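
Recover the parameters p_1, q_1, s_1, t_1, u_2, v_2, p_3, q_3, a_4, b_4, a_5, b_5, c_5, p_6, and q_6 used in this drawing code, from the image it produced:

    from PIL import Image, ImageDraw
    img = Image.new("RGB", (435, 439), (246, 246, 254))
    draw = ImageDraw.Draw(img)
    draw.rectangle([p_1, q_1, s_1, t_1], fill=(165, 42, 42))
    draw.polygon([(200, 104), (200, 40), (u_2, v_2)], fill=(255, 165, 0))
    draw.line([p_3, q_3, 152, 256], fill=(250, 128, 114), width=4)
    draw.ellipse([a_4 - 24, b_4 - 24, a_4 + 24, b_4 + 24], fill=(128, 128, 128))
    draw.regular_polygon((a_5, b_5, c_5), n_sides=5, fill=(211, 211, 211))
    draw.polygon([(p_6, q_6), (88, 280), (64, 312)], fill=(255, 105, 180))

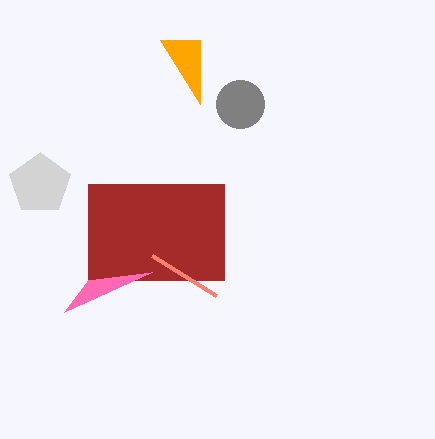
p_1 = 88, q_1 = 184, s_1 = 224, t_1 = 280, u_2 = 160, v_2 = 40, p_3 = 216, q_3 = 296, a_4 = 240, b_4 = 104, a_5 = 40, b_5 = 184, c_5 = 32, p_6 = 152, q_6 = 272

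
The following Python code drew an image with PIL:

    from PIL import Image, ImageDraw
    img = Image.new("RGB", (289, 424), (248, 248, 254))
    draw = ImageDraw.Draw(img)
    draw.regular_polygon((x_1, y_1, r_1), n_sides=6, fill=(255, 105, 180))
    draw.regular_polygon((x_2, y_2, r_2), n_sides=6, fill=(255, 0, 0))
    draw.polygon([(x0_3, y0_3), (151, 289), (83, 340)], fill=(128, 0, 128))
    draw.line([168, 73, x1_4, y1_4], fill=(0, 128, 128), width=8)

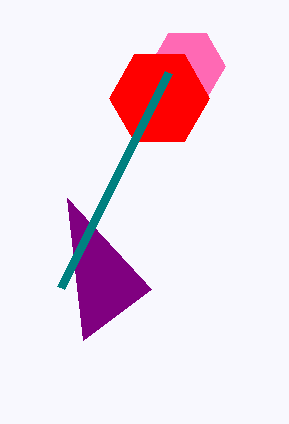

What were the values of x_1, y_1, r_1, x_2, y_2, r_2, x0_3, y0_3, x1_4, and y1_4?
x_1 = 187, y_1 = 66, r_1 = 38, x_2 = 159, y_2 = 98, r_2 = 50, x0_3 = 67, y0_3 = 198, x1_4 = 60, y1_4 = 288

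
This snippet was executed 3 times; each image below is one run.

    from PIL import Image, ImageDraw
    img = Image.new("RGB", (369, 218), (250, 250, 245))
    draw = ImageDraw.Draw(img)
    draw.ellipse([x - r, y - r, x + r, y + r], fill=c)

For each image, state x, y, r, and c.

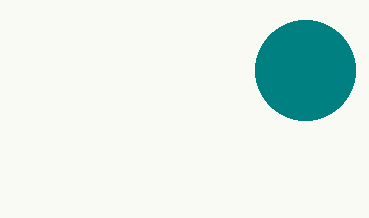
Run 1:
x = 305; y = 70; r = 50; c = 'teal'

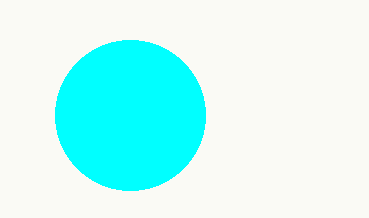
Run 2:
x = 130
y = 115
r = 75
c = 'cyan'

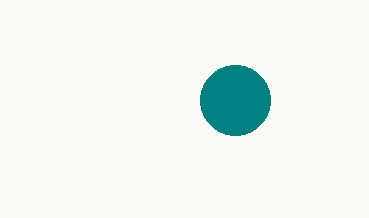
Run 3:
x = 235
y = 100
r = 35
c = 'teal'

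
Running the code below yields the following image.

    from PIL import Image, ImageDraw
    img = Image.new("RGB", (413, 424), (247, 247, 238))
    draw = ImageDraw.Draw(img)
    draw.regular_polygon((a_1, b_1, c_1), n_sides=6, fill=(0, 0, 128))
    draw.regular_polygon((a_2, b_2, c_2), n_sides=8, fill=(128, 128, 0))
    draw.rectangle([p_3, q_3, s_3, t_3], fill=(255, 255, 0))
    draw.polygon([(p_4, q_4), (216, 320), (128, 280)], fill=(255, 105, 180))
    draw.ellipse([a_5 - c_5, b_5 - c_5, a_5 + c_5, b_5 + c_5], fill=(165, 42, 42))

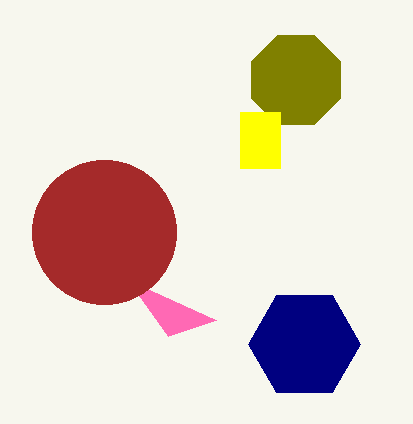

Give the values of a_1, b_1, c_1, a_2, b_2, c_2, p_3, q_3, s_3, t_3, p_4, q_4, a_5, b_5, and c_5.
a_1 = 304; b_1 = 344; c_1 = 56; a_2 = 296; b_2 = 80; c_2 = 48; p_3 = 240; q_3 = 112; s_3 = 280; t_3 = 168; p_4 = 168; q_4 = 336; a_5 = 104; b_5 = 232; c_5 = 72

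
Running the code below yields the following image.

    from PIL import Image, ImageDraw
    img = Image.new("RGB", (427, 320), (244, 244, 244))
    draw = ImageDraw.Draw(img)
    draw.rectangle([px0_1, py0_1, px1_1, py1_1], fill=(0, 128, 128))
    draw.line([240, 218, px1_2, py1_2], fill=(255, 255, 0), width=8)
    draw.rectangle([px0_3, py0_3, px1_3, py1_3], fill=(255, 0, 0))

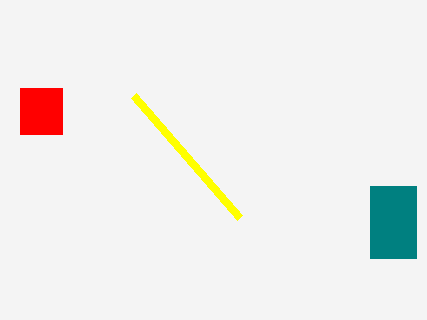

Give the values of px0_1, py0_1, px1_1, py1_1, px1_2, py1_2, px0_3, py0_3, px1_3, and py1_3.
px0_1 = 370, py0_1 = 186, px1_1 = 416, py1_1 = 258, px1_2 = 134, py1_2 = 96, px0_3 = 20, py0_3 = 88, px1_3 = 62, py1_3 = 134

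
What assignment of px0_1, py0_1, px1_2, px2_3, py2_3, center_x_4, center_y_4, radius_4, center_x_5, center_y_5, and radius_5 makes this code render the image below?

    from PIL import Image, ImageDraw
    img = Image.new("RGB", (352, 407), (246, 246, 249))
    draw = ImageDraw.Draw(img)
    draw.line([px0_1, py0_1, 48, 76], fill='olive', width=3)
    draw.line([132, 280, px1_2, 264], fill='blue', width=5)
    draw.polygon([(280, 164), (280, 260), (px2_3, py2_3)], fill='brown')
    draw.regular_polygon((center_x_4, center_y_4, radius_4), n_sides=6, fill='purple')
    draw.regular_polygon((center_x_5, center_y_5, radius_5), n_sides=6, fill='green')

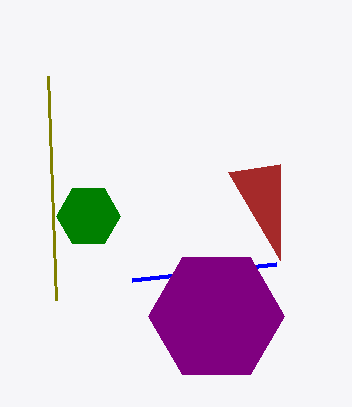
px0_1 = 56, py0_1 = 300, px1_2 = 276, px2_3 = 228, py2_3 = 172, center_x_4 = 216, center_y_4 = 316, radius_4 = 68, center_x_5 = 88, center_y_5 = 216, radius_5 = 32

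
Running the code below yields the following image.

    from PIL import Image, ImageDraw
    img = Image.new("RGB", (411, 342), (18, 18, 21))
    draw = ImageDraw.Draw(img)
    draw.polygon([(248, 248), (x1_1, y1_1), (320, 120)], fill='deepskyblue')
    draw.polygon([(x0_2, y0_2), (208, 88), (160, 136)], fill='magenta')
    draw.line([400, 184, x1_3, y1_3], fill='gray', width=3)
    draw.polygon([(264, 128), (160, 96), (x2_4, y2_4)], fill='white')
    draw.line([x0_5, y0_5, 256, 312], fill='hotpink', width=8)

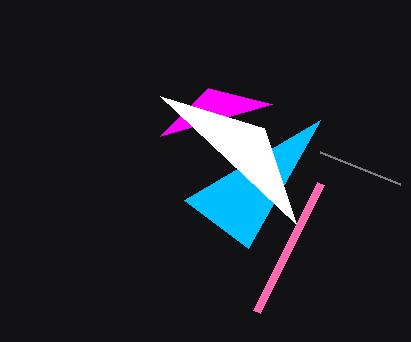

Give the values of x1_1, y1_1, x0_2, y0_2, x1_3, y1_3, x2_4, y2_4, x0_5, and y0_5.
x1_1 = 184; y1_1 = 200; x0_2 = 272; y0_2 = 104; x1_3 = 320; y1_3 = 152; x2_4 = 296; y2_4 = 224; x0_5 = 320; y0_5 = 184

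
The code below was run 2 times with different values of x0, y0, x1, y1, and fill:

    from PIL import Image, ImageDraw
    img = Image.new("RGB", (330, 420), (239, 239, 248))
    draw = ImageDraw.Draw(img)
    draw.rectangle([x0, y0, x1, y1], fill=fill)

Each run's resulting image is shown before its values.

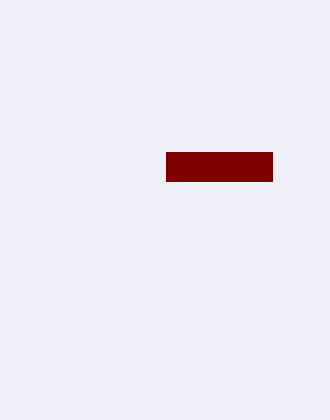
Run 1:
x0 = 166
y0 = 152
x1 = 272
y1 = 181
fill = 'maroon'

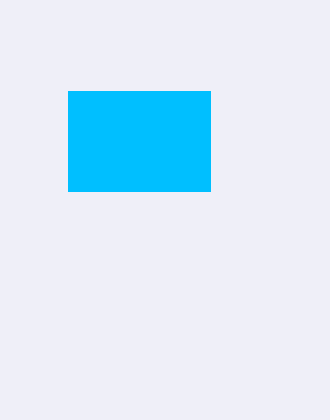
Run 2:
x0 = 68; y0 = 91; x1 = 210; y1 = 191; fill = 'deepskyblue'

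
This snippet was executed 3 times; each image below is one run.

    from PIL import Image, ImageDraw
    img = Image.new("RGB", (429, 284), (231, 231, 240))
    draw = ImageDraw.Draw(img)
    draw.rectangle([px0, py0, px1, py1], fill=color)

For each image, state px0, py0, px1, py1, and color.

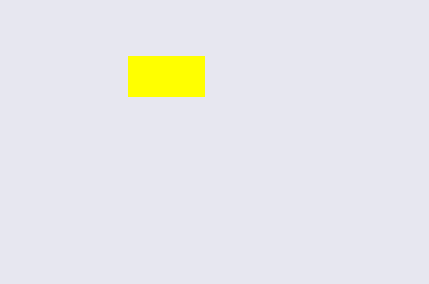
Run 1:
px0 = 128; py0 = 56; px1 = 204; py1 = 96; color = 'yellow'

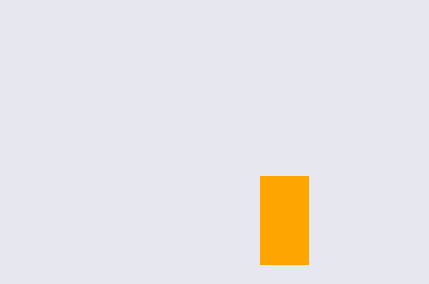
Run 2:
px0 = 260
py0 = 176
px1 = 308
py1 = 264
color = 'orange'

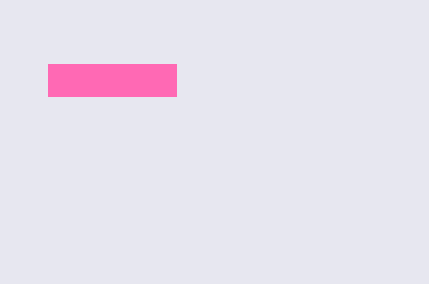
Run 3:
px0 = 48; py0 = 64; px1 = 176; py1 = 96; color = 'hotpink'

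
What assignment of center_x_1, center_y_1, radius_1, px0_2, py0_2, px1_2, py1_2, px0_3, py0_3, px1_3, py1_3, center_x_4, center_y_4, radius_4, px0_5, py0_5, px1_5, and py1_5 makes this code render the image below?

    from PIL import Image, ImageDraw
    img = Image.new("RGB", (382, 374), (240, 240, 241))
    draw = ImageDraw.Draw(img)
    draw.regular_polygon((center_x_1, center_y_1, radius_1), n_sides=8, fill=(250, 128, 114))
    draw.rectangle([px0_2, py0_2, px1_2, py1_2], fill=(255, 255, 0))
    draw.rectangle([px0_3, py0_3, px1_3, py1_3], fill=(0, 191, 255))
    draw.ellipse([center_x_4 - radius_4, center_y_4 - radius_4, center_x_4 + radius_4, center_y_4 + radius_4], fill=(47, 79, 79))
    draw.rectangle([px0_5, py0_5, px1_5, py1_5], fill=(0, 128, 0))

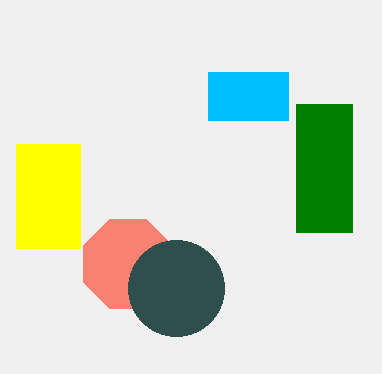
center_x_1 = 128
center_y_1 = 264
radius_1 = 48
px0_2 = 16
py0_2 = 144
px1_2 = 80
py1_2 = 248
px0_3 = 208
py0_3 = 72
px1_3 = 288
py1_3 = 120
center_x_4 = 176
center_y_4 = 288
radius_4 = 48
px0_5 = 296
py0_5 = 104
px1_5 = 352
py1_5 = 232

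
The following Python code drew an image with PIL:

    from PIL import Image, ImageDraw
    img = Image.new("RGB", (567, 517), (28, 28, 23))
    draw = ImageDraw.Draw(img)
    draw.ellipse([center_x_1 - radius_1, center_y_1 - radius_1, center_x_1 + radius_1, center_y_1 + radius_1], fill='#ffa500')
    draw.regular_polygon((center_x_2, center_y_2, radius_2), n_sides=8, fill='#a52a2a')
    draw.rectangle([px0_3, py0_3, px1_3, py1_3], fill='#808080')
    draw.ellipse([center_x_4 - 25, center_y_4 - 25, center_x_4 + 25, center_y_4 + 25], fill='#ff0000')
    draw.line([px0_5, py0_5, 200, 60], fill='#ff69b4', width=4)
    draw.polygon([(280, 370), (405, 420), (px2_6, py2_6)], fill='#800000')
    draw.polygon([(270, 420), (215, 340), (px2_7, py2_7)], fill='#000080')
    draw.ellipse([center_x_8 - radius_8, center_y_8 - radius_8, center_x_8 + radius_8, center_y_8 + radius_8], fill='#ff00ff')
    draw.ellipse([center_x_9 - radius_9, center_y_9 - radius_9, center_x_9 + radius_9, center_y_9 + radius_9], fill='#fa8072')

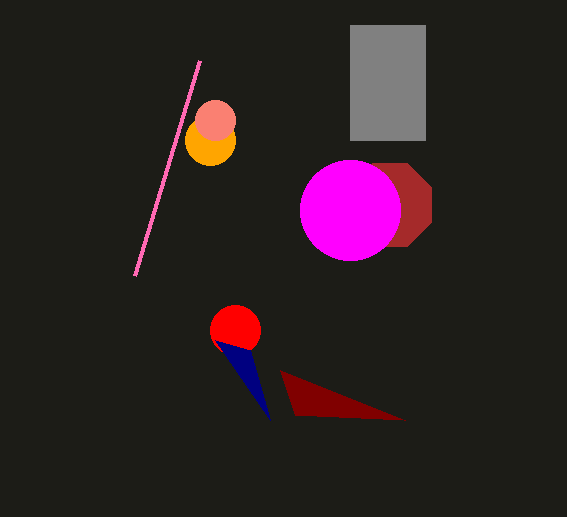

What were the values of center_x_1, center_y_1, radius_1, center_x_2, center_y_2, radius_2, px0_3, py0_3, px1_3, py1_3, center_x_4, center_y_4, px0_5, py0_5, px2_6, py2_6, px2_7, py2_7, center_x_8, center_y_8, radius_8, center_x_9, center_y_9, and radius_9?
center_x_1 = 210
center_y_1 = 140
radius_1 = 25
center_x_2 = 390
center_y_2 = 205
radius_2 = 45
px0_3 = 350
py0_3 = 25
px1_3 = 425
py1_3 = 140
center_x_4 = 235
center_y_4 = 330
px0_5 = 135
py0_5 = 275
px2_6 = 295
py2_6 = 415
px2_7 = 250
py2_7 = 350
center_x_8 = 350
center_y_8 = 210
radius_8 = 50
center_x_9 = 215
center_y_9 = 120
radius_9 = 20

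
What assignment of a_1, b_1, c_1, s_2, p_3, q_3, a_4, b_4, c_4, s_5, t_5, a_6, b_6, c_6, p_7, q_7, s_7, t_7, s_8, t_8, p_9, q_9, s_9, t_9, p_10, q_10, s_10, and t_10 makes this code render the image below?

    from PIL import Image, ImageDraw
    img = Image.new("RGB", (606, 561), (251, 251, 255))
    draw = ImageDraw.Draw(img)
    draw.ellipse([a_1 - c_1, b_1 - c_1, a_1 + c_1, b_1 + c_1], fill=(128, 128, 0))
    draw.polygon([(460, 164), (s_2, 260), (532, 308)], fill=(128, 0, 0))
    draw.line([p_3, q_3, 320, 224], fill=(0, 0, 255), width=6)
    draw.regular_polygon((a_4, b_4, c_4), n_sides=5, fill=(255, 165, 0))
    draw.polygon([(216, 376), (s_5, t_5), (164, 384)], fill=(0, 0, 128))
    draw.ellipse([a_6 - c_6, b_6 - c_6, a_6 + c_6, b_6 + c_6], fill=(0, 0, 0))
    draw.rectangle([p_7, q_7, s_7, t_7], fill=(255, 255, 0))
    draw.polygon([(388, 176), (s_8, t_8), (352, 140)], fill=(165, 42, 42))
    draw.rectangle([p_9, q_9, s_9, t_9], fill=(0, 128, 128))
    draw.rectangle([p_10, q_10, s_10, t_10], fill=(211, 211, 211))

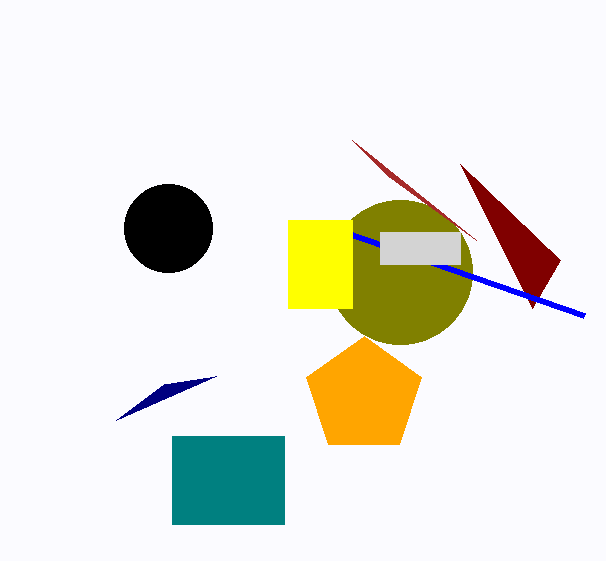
a_1 = 400; b_1 = 272; c_1 = 72; s_2 = 560; p_3 = 584; q_3 = 316; a_4 = 364; b_4 = 396; c_4 = 60; s_5 = 116; t_5 = 420; a_6 = 168; b_6 = 228; c_6 = 44; p_7 = 288; q_7 = 220; s_7 = 352; t_7 = 308; s_8 = 476; t_8 = 240; p_9 = 172; q_9 = 436; s_9 = 284; t_9 = 524; p_10 = 380; q_10 = 232; s_10 = 460; t_10 = 264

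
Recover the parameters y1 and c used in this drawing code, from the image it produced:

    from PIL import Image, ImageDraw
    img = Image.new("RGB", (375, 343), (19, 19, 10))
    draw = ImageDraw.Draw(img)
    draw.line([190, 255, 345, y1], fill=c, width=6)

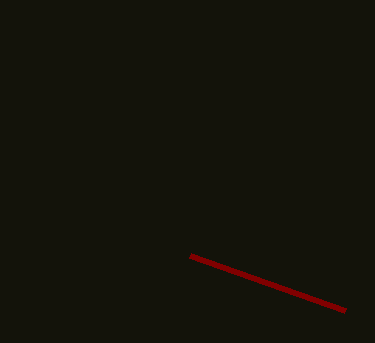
y1 = 310, c = 'maroon'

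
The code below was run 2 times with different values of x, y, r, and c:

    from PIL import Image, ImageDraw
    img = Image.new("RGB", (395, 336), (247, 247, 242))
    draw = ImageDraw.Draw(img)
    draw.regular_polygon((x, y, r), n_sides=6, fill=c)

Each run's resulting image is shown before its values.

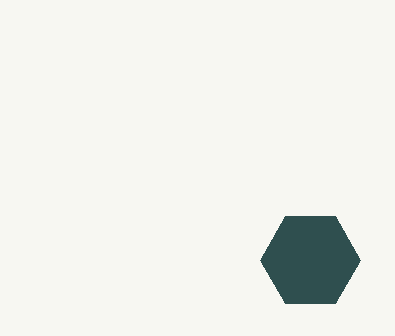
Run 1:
x = 310; y = 260; r = 50; c = 'darkslategray'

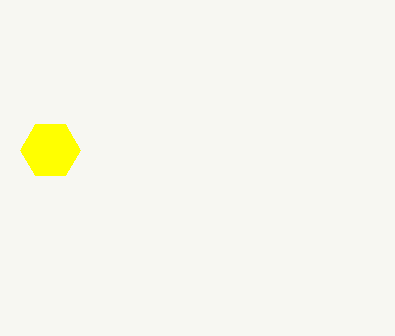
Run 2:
x = 50, y = 150, r = 30, c = 'yellow'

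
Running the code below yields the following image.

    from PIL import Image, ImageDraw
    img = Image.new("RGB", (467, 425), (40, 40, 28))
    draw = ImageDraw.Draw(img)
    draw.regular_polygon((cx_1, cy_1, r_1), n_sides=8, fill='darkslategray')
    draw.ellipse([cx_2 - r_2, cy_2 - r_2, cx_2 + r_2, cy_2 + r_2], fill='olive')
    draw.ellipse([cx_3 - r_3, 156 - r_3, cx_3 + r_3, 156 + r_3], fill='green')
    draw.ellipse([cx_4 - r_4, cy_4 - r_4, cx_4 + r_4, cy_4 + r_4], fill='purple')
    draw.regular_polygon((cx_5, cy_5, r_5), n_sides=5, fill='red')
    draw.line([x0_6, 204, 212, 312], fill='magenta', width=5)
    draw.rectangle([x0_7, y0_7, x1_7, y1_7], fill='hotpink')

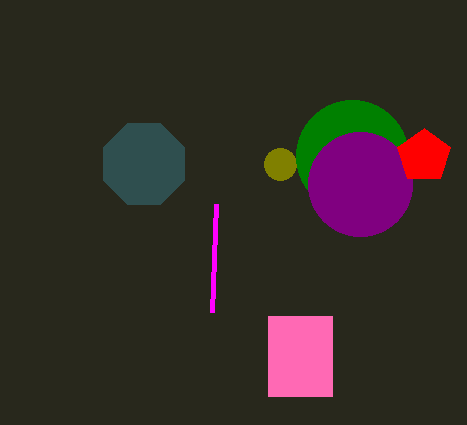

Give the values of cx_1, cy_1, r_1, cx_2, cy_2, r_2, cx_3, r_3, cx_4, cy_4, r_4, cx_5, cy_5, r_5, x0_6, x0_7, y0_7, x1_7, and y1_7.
cx_1 = 144
cy_1 = 164
r_1 = 44
cx_2 = 280
cy_2 = 164
r_2 = 16
cx_3 = 352
r_3 = 56
cx_4 = 360
cy_4 = 184
r_4 = 52
cx_5 = 424
cy_5 = 156
r_5 = 28
x0_6 = 216
x0_7 = 268
y0_7 = 316
x1_7 = 332
y1_7 = 396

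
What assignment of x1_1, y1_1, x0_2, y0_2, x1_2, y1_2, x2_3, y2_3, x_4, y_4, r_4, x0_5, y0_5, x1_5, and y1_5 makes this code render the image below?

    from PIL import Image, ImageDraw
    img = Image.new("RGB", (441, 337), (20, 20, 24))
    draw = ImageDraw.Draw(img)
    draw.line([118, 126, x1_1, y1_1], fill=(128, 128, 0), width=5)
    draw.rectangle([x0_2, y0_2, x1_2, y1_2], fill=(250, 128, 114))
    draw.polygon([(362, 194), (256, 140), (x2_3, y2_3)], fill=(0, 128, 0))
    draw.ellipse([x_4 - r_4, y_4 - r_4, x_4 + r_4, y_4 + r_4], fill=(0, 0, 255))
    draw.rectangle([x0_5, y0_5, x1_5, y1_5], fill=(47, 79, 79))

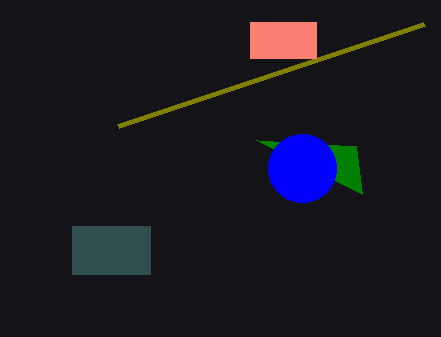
x1_1 = 424, y1_1 = 24, x0_2 = 250, y0_2 = 22, x1_2 = 316, y1_2 = 58, x2_3 = 356, y2_3 = 146, x_4 = 302, y_4 = 168, r_4 = 34, x0_5 = 72, y0_5 = 226, x1_5 = 150, y1_5 = 274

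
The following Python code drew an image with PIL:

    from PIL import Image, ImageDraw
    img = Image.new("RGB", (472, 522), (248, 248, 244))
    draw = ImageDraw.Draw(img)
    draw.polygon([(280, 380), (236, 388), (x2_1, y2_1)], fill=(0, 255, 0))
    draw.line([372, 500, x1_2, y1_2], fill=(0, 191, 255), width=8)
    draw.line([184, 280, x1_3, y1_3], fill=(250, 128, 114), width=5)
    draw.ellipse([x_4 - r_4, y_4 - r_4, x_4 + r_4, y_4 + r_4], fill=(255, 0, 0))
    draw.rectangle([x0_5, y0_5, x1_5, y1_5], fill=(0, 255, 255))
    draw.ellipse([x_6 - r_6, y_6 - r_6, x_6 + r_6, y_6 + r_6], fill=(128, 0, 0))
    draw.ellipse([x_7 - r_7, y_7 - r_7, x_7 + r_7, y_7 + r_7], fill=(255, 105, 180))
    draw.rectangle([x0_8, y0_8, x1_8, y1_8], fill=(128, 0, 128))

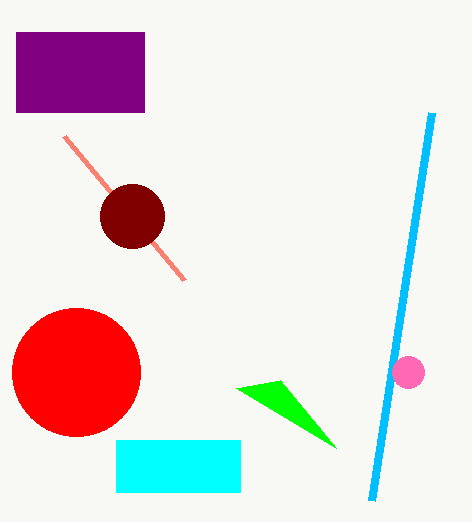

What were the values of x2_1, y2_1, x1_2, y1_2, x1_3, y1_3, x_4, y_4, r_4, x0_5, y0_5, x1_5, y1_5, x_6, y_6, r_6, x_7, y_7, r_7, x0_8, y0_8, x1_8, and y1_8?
x2_1 = 336, y2_1 = 448, x1_2 = 432, y1_2 = 112, x1_3 = 64, y1_3 = 136, x_4 = 76, y_4 = 372, r_4 = 64, x0_5 = 116, y0_5 = 440, x1_5 = 240, y1_5 = 492, x_6 = 132, y_6 = 216, r_6 = 32, x_7 = 408, y_7 = 372, r_7 = 16, x0_8 = 16, y0_8 = 32, x1_8 = 144, y1_8 = 112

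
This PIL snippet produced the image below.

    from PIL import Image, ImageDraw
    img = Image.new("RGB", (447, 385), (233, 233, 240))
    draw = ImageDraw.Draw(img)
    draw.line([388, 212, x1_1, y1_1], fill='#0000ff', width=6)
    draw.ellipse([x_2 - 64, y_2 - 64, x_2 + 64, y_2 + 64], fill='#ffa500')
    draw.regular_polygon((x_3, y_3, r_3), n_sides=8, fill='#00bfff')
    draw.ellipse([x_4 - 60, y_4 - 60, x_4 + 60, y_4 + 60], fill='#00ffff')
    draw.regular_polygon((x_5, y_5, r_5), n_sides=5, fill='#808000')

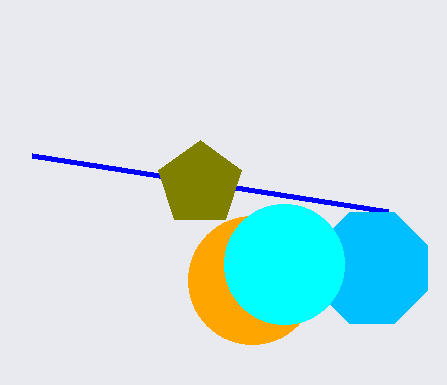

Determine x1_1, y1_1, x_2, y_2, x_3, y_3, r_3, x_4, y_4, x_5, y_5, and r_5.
x1_1 = 32, y1_1 = 156, x_2 = 252, y_2 = 280, x_3 = 372, y_3 = 268, r_3 = 60, x_4 = 284, y_4 = 264, x_5 = 200, y_5 = 184, r_5 = 44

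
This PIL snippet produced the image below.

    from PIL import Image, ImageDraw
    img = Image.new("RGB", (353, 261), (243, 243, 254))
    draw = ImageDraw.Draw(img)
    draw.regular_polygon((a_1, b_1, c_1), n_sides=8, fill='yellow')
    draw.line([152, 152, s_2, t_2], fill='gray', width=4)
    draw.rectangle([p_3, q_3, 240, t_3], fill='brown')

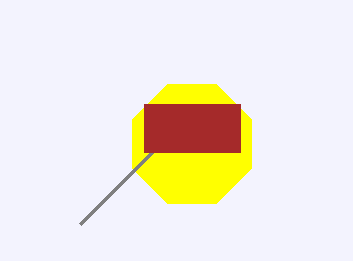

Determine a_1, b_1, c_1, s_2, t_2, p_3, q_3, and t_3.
a_1 = 192; b_1 = 144; c_1 = 64; s_2 = 80; t_2 = 224; p_3 = 144; q_3 = 104; t_3 = 152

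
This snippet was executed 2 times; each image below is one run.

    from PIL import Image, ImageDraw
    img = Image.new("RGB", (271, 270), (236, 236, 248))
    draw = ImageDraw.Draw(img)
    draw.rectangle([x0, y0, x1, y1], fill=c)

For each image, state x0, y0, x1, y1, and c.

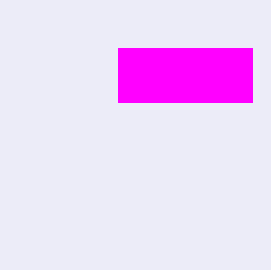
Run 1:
x0 = 118; y0 = 48; x1 = 252; y1 = 102; c = 'magenta'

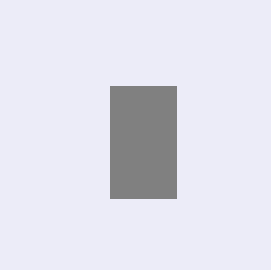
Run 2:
x0 = 110, y0 = 86, x1 = 176, y1 = 198, c = 'gray'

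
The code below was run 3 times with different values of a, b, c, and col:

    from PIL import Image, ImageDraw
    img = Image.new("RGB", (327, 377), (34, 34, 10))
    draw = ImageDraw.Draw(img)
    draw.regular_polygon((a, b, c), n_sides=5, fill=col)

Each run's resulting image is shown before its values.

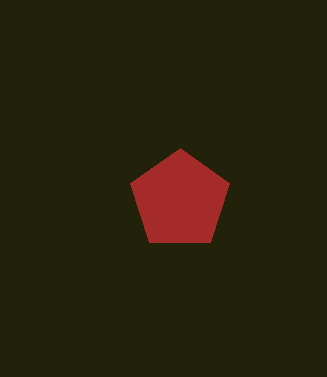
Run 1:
a = 180, b = 200, c = 52, col = 'brown'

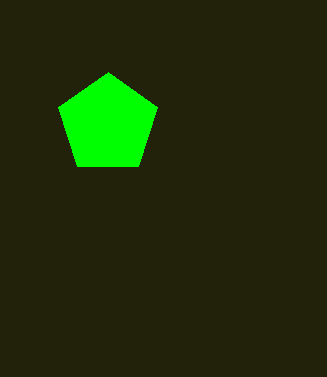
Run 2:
a = 108
b = 124
c = 52
col = 'lime'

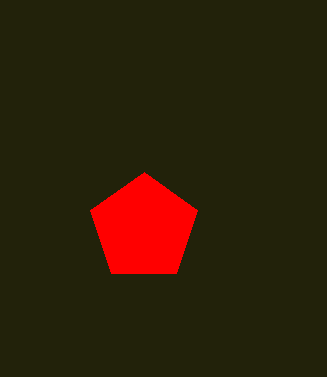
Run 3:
a = 144, b = 228, c = 56, col = 'red'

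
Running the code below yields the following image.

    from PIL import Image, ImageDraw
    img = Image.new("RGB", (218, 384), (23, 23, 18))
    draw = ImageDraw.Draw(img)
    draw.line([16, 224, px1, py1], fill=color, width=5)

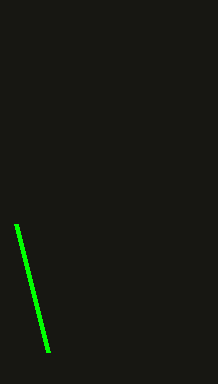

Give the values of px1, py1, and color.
px1 = 48
py1 = 352
color = 'lime'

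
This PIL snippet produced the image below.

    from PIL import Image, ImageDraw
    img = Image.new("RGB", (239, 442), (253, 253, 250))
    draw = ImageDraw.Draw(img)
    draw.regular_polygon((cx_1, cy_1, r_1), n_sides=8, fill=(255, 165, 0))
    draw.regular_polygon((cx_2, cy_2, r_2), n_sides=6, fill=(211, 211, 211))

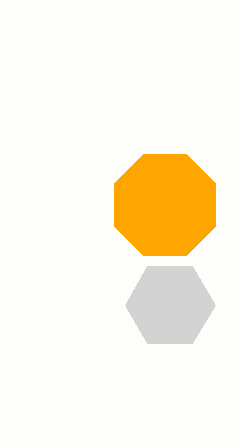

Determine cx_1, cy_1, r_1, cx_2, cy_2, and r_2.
cx_1 = 165, cy_1 = 205, r_1 = 55, cx_2 = 170, cy_2 = 305, r_2 = 45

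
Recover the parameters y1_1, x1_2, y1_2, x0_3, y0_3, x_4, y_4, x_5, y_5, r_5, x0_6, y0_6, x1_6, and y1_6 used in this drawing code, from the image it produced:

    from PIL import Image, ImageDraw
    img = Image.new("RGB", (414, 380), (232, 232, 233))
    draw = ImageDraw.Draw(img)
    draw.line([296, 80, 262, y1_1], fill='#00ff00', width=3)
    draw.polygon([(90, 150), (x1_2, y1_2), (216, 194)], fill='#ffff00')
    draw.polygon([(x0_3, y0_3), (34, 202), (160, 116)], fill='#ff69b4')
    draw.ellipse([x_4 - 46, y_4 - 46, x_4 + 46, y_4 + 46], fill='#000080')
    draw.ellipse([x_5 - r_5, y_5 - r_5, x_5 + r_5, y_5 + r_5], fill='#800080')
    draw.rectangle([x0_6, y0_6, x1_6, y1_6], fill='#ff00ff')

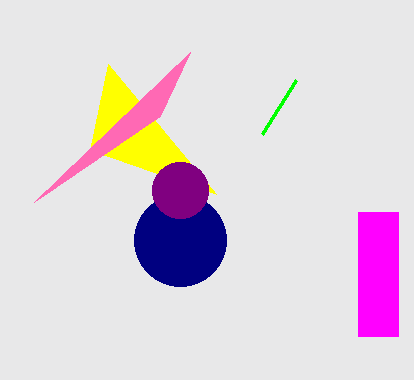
y1_1 = 134, x1_2 = 108, y1_2 = 64, x0_3 = 190, y0_3 = 52, x_4 = 180, y_4 = 240, x_5 = 180, y_5 = 190, r_5 = 28, x0_6 = 358, y0_6 = 212, x1_6 = 398, y1_6 = 336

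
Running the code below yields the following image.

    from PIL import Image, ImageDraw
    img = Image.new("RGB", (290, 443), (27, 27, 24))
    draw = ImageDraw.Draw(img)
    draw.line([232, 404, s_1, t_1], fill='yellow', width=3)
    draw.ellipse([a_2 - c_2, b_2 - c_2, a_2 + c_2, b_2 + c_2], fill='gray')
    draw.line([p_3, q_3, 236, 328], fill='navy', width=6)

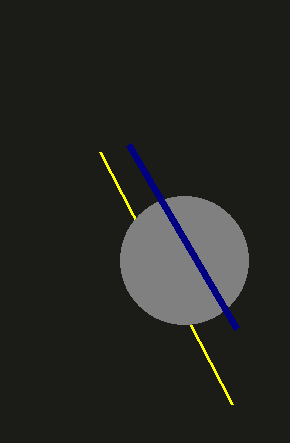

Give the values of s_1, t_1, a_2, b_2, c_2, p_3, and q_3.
s_1 = 100, t_1 = 152, a_2 = 184, b_2 = 260, c_2 = 64, p_3 = 128, q_3 = 144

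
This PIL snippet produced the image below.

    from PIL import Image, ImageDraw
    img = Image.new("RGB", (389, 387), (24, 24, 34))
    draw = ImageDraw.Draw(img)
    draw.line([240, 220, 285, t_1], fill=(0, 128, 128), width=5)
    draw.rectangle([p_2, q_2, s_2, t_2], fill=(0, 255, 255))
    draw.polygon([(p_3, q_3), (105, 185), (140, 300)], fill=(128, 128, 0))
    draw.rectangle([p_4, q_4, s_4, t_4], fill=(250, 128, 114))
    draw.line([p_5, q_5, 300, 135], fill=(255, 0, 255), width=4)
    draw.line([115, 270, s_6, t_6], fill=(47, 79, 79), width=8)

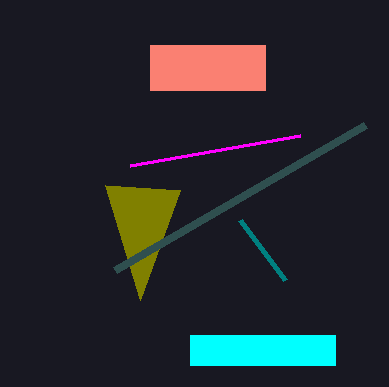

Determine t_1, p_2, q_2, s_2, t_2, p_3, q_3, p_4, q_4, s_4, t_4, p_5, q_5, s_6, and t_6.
t_1 = 280; p_2 = 190; q_2 = 335; s_2 = 335; t_2 = 365; p_3 = 180; q_3 = 190; p_4 = 150; q_4 = 45; s_4 = 265; t_4 = 90; p_5 = 130; q_5 = 165; s_6 = 365; t_6 = 125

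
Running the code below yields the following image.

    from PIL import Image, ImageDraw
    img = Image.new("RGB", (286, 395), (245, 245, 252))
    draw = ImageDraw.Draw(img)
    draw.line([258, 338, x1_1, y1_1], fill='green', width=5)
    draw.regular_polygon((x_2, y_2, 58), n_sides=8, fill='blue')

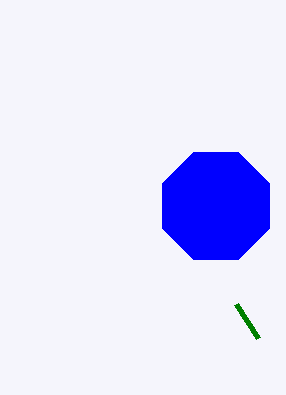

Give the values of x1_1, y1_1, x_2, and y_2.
x1_1 = 236
y1_1 = 304
x_2 = 216
y_2 = 206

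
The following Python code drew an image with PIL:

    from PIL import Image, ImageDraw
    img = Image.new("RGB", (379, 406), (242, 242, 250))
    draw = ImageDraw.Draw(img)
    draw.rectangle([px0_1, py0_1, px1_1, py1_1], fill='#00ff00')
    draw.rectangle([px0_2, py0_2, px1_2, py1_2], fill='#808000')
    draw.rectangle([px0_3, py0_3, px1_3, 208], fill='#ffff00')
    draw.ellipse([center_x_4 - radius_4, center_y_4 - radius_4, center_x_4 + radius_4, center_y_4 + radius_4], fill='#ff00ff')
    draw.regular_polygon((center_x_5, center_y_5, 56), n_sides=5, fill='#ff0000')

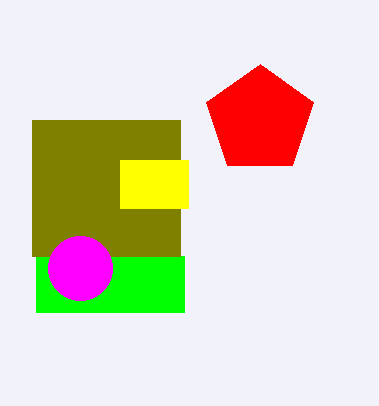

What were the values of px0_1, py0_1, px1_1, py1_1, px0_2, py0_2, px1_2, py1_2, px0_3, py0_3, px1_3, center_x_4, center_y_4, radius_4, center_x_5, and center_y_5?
px0_1 = 36; py0_1 = 256; px1_1 = 184; py1_1 = 312; px0_2 = 32; py0_2 = 120; px1_2 = 180; py1_2 = 256; px0_3 = 120; py0_3 = 160; px1_3 = 188; center_x_4 = 80; center_y_4 = 268; radius_4 = 32; center_x_5 = 260; center_y_5 = 120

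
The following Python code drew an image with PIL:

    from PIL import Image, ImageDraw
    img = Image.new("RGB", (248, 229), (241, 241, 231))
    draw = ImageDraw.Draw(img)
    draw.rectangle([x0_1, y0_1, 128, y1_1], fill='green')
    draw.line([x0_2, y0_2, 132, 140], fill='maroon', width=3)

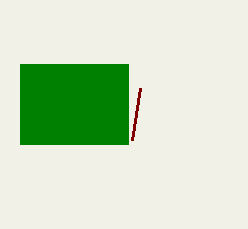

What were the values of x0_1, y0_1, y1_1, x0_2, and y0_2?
x0_1 = 20
y0_1 = 64
y1_1 = 144
x0_2 = 140
y0_2 = 88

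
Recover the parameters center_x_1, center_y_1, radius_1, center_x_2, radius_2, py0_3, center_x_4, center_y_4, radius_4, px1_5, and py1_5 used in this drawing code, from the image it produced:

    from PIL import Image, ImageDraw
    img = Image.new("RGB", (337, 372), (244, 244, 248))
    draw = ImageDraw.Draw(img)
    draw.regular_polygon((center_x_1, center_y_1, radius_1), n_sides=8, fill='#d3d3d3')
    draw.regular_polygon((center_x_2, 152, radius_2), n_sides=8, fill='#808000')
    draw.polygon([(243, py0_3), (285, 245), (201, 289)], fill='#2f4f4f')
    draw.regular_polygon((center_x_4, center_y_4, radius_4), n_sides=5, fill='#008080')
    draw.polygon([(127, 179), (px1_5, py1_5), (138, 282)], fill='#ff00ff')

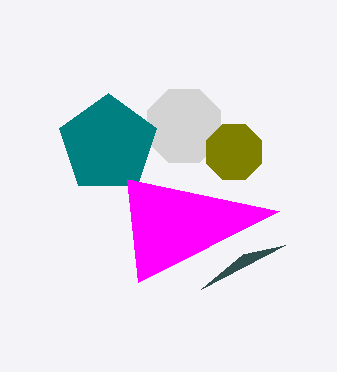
center_x_1 = 184
center_y_1 = 126
radius_1 = 40
center_x_2 = 234
radius_2 = 30
py0_3 = 254
center_x_4 = 108
center_y_4 = 144
radius_4 = 51
px1_5 = 279
py1_5 = 211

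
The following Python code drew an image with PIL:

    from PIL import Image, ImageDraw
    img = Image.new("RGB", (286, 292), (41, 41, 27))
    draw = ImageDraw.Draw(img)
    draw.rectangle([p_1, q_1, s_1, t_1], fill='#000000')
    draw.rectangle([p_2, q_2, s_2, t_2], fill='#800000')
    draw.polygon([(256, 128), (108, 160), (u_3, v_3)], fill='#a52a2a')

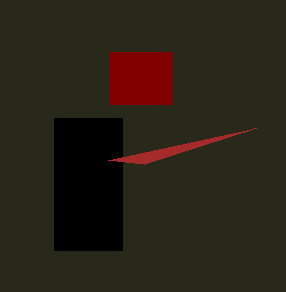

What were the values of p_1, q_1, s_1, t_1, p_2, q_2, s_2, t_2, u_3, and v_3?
p_1 = 54; q_1 = 118; s_1 = 122; t_1 = 250; p_2 = 110; q_2 = 52; s_2 = 172; t_2 = 104; u_3 = 144; v_3 = 164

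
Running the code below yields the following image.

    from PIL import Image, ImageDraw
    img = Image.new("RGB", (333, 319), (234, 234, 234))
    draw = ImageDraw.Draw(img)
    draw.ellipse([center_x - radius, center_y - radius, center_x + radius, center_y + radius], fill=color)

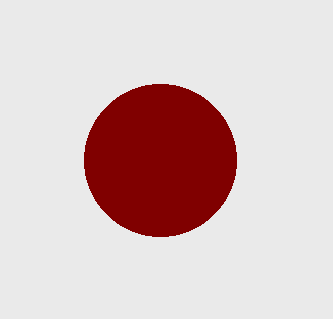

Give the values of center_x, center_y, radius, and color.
center_x = 160, center_y = 160, radius = 76, color = 'maroon'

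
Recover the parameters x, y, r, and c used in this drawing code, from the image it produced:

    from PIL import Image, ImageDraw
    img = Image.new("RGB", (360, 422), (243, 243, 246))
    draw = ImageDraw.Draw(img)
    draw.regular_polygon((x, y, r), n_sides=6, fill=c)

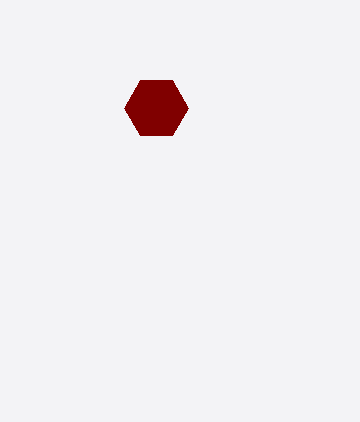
x = 156, y = 108, r = 32, c = 'maroon'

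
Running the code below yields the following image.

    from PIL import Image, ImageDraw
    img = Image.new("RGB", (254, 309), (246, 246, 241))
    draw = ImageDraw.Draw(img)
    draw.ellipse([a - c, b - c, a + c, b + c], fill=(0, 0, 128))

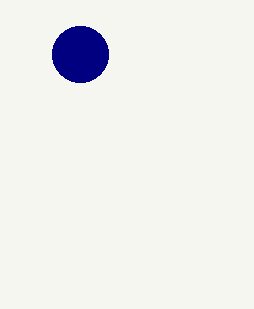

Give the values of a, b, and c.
a = 80, b = 54, c = 28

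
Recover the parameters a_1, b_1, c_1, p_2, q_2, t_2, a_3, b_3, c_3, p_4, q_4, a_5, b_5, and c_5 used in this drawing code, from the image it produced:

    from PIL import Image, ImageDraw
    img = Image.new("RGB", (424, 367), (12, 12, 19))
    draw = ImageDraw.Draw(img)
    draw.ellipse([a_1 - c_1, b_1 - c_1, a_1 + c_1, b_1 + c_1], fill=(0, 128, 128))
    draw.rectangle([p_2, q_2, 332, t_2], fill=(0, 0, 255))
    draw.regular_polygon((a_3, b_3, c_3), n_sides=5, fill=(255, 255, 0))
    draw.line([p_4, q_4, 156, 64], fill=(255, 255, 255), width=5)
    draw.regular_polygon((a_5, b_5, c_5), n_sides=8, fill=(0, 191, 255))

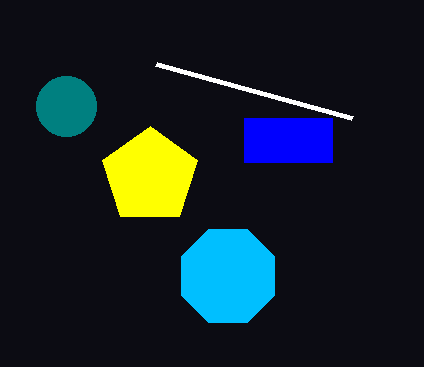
a_1 = 66; b_1 = 106; c_1 = 30; p_2 = 244; q_2 = 118; t_2 = 162; a_3 = 150; b_3 = 176; c_3 = 50; p_4 = 352; q_4 = 118; a_5 = 228; b_5 = 276; c_5 = 50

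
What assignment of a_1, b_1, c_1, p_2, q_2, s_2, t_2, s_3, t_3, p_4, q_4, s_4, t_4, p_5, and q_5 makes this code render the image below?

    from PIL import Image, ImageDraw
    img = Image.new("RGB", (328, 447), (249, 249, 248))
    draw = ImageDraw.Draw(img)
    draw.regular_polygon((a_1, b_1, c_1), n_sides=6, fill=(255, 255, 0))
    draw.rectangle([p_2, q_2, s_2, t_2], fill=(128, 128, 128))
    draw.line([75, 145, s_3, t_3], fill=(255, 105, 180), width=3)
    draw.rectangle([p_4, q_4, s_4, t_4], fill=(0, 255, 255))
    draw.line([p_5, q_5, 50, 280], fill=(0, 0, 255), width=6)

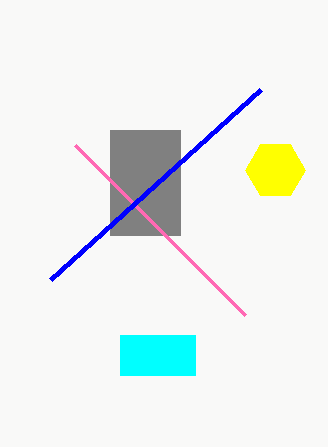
a_1 = 275
b_1 = 170
c_1 = 30
p_2 = 110
q_2 = 130
s_2 = 180
t_2 = 235
s_3 = 245
t_3 = 315
p_4 = 120
q_4 = 335
s_4 = 195
t_4 = 375
p_5 = 260
q_5 = 90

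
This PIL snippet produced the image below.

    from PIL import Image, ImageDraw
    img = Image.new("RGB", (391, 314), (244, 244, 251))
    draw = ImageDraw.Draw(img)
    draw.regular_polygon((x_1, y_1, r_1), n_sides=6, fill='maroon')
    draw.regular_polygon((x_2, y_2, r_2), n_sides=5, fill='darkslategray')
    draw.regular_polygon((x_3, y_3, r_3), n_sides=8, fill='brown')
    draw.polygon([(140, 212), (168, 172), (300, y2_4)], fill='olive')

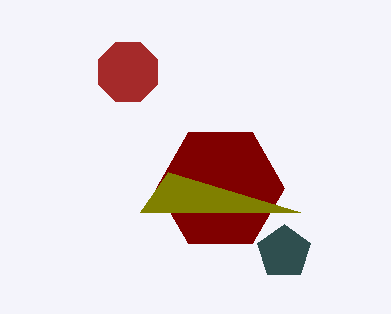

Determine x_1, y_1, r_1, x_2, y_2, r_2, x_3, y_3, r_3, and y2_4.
x_1 = 220; y_1 = 188; r_1 = 64; x_2 = 284; y_2 = 252; r_2 = 28; x_3 = 128; y_3 = 72; r_3 = 32; y2_4 = 212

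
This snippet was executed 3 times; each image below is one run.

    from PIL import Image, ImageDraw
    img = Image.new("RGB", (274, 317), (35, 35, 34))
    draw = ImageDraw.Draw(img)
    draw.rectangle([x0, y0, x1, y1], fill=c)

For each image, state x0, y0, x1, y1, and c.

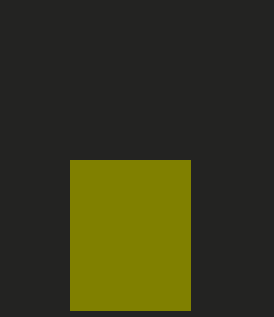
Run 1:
x0 = 70
y0 = 160
x1 = 190
y1 = 310
c = 'olive'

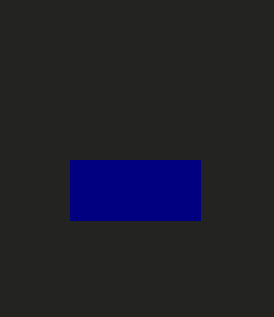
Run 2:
x0 = 70, y0 = 160, x1 = 200, y1 = 220, c = 'navy'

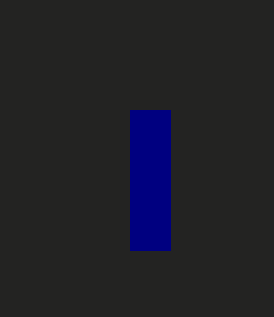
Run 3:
x0 = 130, y0 = 110, x1 = 170, y1 = 250, c = 'navy'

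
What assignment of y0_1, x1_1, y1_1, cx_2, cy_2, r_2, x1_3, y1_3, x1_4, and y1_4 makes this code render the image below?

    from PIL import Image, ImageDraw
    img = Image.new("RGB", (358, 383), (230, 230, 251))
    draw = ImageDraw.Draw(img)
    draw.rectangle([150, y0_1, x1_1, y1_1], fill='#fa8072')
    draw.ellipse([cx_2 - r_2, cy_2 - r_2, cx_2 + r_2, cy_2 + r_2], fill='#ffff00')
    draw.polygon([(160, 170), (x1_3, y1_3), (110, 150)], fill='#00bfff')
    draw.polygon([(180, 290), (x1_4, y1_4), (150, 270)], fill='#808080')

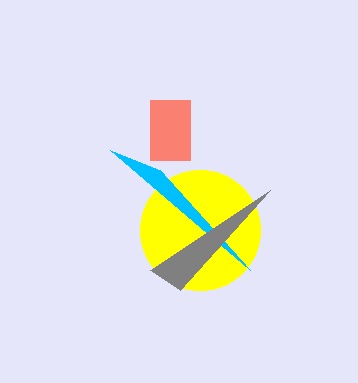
y0_1 = 100
x1_1 = 190
y1_1 = 160
cx_2 = 200
cy_2 = 230
r_2 = 60
x1_3 = 250
y1_3 = 270
x1_4 = 270
y1_4 = 190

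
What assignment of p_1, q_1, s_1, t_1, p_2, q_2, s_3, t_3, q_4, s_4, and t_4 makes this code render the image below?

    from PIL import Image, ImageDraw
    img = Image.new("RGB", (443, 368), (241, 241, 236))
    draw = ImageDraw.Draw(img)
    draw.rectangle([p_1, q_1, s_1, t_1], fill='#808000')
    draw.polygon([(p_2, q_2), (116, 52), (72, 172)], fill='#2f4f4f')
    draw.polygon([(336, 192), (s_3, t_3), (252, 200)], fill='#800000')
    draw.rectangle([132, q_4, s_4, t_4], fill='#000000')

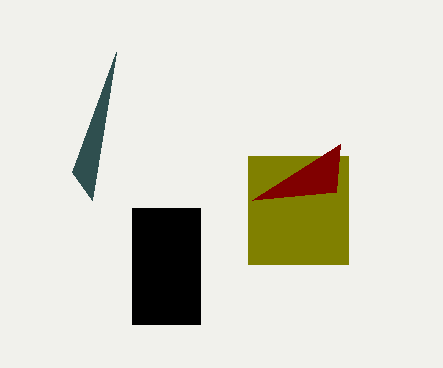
p_1 = 248
q_1 = 156
s_1 = 348
t_1 = 264
p_2 = 92
q_2 = 200
s_3 = 340
t_3 = 144
q_4 = 208
s_4 = 200
t_4 = 324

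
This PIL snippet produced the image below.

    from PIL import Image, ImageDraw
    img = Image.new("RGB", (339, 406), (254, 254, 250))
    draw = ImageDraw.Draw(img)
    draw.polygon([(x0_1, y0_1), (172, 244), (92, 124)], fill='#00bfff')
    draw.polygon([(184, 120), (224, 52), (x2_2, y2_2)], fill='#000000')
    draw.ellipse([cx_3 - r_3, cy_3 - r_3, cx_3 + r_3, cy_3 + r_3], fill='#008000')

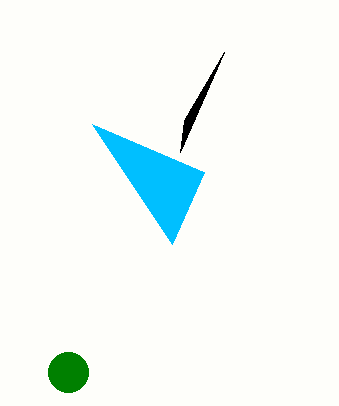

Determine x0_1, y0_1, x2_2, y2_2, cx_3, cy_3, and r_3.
x0_1 = 204, y0_1 = 172, x2_2 = 180, y2_2 = 152, cx_3 = 68, cy_3 = 372, r_3 = 20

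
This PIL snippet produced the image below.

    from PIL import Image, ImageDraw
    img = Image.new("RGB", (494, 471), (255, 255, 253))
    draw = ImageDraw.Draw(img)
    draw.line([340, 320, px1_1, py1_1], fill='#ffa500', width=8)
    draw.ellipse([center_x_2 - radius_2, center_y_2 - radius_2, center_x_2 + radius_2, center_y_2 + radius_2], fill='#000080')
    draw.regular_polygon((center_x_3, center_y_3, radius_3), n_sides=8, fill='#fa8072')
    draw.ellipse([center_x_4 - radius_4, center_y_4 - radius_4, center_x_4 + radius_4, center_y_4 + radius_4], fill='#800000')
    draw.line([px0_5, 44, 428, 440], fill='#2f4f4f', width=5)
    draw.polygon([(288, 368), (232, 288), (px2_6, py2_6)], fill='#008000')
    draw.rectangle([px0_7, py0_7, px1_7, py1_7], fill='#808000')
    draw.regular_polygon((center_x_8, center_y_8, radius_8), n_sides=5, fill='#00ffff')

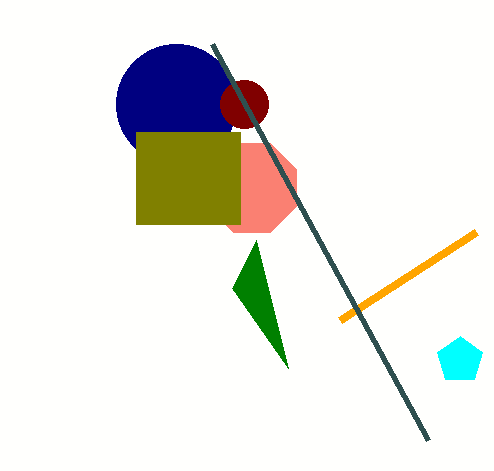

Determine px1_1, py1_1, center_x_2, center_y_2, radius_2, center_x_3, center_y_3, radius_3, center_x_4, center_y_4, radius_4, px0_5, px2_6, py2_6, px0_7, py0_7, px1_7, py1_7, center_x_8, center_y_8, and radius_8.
px1_1 = 476; py1_1 = 232; center_x_2 = 176; center_y_2 = 104; radius_2 = 60; center_x_3 = 252; center_y_3 = 188; radius_3 = 48; center_x_4 = 244; center_y_4 = 104; radius_4 = 24; px0_5 = 212; px2_6 = 256; py2_6 = 240; px0_7 = 136; py0_7 = 132; px1_7 = 240; py1_7 = 224; center_x_8 = 460; center_y_8 = 360; radius_8 = 24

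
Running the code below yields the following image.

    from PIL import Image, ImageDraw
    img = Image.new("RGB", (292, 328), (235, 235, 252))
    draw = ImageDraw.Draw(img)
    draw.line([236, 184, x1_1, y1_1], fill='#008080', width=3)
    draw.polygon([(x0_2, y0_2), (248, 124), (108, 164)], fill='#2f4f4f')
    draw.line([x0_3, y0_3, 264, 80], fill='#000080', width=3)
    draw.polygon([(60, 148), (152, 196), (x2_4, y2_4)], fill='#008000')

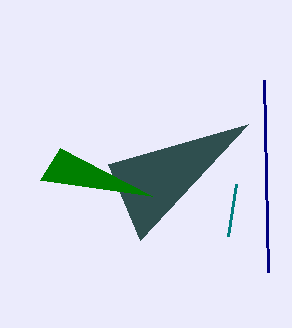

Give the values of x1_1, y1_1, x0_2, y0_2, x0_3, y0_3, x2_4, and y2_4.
x1_1 = 228
y1_1 = 236
x0_2 = 140
y0_2 = 240
x0_3 = 268
y0_3 = 272
x2_4 = 40
y2_4 = 180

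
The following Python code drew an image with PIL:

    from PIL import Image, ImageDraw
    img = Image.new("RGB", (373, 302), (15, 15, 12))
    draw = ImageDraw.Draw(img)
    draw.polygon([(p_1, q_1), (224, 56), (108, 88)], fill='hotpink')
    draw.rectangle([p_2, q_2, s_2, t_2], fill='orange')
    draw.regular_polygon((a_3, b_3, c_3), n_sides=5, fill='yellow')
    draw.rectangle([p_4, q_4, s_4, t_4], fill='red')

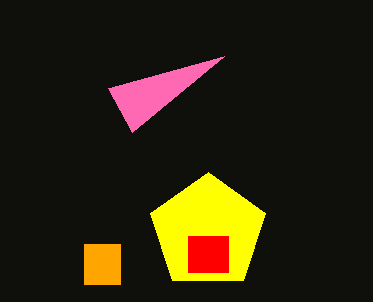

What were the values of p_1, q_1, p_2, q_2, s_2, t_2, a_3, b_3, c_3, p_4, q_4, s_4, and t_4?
p_1 = 132; q_1 = 132; p_2 = 84; q_2 = 244; s_2 = 120; t_2 = 284; a_3 = 208; b_3 = 232; c_3 = 60; p_4 = 188; q_4 = 236; s_4 = 228; t_4 = 272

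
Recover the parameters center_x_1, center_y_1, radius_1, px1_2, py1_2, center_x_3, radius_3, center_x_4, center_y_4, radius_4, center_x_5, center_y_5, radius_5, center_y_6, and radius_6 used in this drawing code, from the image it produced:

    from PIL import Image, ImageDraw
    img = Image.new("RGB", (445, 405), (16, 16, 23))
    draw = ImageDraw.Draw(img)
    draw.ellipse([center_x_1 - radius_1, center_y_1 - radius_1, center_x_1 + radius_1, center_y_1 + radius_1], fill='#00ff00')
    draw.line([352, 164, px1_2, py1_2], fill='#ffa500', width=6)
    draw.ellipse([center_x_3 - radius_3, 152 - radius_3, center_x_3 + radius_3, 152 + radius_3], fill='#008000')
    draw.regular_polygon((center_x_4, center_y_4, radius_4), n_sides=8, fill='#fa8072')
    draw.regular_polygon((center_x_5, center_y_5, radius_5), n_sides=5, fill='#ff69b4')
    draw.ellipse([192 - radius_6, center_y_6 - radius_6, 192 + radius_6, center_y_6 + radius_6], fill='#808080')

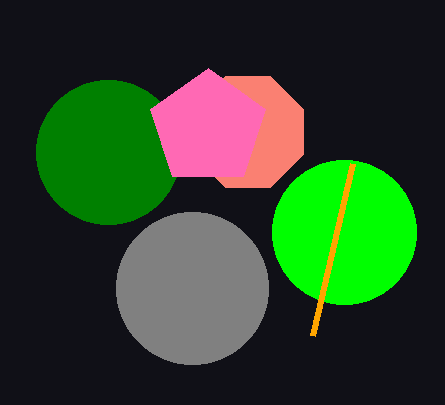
center_x_1 = 344, center_y_1 = 232, radius_1 = 72, px1_2 = 312, py1_2 = 336, center_x_3 = 108, radius_3 = 72, center_x_4 = 248, center_y_4 = 132, radius_4 = 60, center_x_5 = 208, center_y_5 = 128, radius_5 = 60, center_y_6 = 288, radius_6 = 76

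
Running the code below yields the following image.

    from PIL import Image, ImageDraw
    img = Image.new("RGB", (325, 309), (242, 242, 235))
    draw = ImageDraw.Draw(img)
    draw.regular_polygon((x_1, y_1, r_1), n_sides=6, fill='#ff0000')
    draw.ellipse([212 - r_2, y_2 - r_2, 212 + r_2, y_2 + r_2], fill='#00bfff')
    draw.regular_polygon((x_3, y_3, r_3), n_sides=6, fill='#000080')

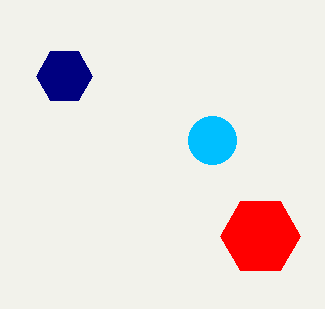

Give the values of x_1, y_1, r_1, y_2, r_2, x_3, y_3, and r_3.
x_1 = 260; y_1 = 236; r_1 = 40; y_2 = 140; r_2 = 24; x_3 = 64; y_3 = 76; r_3 = 28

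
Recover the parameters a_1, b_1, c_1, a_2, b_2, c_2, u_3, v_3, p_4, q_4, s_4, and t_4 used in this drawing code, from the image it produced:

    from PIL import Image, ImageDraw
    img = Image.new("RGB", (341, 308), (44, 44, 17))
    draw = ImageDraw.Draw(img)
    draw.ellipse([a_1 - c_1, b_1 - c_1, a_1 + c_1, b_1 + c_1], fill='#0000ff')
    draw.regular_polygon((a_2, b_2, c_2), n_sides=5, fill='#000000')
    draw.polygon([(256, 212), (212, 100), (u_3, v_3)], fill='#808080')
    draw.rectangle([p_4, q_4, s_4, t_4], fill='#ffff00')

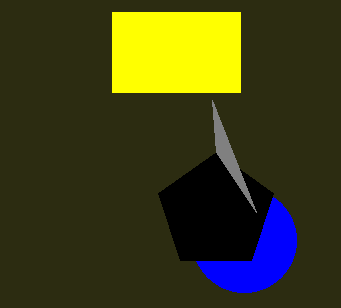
a_1 = 244; b_1 = 240; c_1 = 52; a_2 = 216; b_2 = 212; c_2 = 60; u_3 = 216; v_3 = 152; p_4 = 112; q_4 = 12; s_4 = 240; t_4 = 92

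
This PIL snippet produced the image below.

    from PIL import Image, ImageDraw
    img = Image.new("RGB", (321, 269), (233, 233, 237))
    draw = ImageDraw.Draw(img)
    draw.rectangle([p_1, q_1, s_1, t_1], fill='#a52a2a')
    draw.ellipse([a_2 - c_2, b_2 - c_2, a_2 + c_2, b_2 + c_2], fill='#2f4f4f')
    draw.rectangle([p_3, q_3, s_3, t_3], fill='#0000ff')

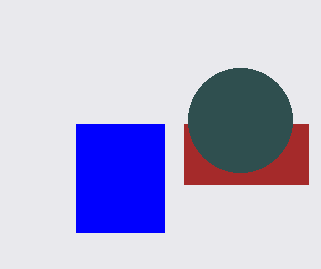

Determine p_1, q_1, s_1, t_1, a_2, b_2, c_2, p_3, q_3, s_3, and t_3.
p_1 = 184, q_1 = 124, s_1 = 308, t_1 = 184, a_2 = 240, b_2 = 120, c_2 = 52, p_3 = 76, q_3 = 124, s_3 = 164, t_3 = 232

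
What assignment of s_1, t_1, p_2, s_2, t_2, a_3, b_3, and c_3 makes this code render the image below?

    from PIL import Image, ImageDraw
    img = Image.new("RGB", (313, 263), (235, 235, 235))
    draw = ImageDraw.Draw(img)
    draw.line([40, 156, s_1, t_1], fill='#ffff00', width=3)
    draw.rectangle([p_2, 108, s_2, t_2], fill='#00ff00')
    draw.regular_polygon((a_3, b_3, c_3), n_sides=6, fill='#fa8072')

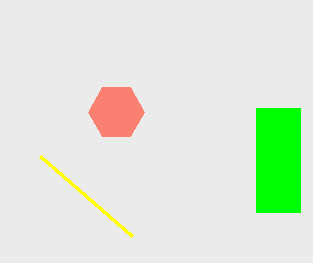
s_1 = 132
t_1 = 236
p_2 = 256
s_2 = 300
t_2 = 212
a_3 = 116
b_3 = 112
c_3 = 28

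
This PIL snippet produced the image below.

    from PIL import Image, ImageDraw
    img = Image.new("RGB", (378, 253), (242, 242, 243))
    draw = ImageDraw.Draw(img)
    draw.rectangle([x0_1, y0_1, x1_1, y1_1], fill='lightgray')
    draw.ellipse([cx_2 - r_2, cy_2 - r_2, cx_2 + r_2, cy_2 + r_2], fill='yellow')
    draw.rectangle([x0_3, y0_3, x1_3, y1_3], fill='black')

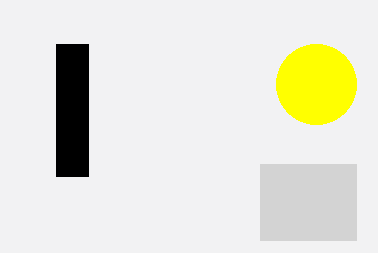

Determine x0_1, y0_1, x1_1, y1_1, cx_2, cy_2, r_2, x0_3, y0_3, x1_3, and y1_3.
x0_1 = 260, y0_1 = 164, x1_1 = 356, y1_1 = 240, cx_2 = 316, cy_2 = 84, r_2 = 40, x0_3 = 56, y0_3 = 44, x1_3 = 88, y1_3 = 176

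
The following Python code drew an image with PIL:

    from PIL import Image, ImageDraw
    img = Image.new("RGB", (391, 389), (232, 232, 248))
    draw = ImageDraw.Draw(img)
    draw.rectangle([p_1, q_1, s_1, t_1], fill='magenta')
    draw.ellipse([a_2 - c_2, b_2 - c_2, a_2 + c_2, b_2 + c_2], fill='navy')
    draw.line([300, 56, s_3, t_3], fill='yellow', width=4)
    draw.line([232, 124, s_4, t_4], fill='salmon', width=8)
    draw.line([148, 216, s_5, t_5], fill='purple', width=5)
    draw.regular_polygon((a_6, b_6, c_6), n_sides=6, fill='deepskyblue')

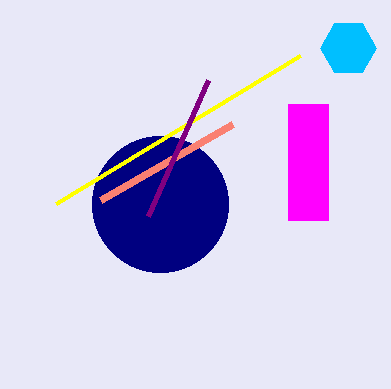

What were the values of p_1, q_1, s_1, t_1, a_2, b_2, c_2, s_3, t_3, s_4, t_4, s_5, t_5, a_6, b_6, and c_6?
p_1 = 288
q_1 = 104
s_1 = 328
t_1 = 220
a_2 = 160
b_2 = 204
c_2 = 68
s_3 = 56
t_3 = 204
s_4 = 100
t_4 = 200
s_5 = 208
t_5 = 80
a_6 = 348
b_6 = 48
c_6 = 28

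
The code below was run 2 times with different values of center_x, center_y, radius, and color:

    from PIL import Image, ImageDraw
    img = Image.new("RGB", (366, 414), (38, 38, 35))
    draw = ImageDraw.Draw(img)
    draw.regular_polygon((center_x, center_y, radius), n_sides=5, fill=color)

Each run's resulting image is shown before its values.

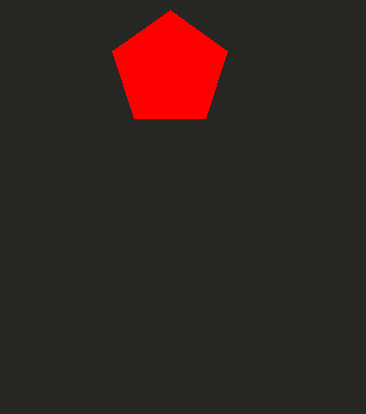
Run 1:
center_x = 170, center_y = 70, radius = 60, color = 'red'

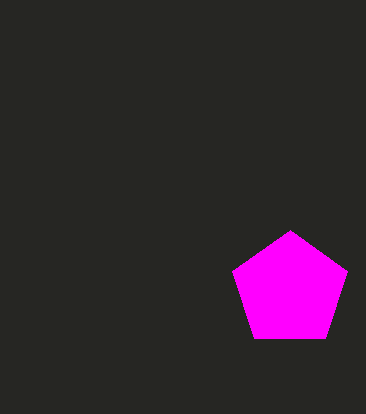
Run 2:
center_x = 290; center_y = 290; radius = 60; color = 'magenta'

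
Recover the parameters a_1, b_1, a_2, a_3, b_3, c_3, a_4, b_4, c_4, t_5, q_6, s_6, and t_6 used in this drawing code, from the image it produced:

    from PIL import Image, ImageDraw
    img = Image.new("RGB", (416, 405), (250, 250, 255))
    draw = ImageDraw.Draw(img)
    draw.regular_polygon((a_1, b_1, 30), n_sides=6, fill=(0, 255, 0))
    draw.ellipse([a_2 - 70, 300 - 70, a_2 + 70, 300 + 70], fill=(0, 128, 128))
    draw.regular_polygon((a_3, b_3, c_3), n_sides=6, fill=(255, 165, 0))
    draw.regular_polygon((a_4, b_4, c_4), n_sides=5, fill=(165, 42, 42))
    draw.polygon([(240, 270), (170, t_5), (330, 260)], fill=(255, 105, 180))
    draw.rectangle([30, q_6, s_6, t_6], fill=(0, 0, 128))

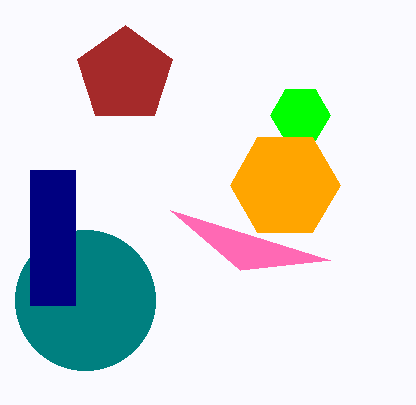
a_1 = 300; b_1 = 115; a_2 = 85; a_3 = 285; b_3 = 185; c_3 = 55; a_4 = 125; b_4 = 75; c_4 = 50; t_5 = 210; q_6 = 170; s_6 = 75; t_6 = 305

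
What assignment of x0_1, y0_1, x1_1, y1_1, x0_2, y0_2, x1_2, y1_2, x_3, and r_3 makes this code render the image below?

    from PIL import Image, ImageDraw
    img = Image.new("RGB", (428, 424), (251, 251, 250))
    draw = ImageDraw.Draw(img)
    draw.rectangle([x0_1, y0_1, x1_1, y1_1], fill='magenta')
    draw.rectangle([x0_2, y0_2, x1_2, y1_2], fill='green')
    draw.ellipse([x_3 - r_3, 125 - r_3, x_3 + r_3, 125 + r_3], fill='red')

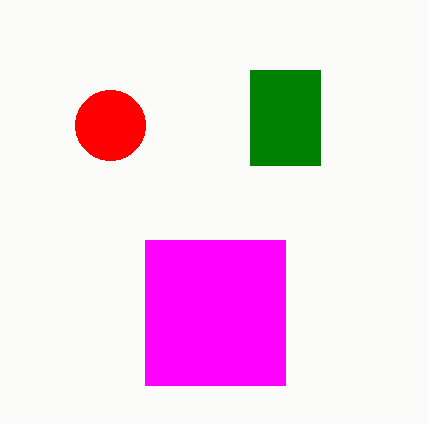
x0_1 = 145, y0_1 = 240, x1_1 = 285, y1_1 = 385, x0_2 = 250, y0_2 = 70, x1_2 = 320, y1_2 = 165, x_3 = 110, r_3 = 35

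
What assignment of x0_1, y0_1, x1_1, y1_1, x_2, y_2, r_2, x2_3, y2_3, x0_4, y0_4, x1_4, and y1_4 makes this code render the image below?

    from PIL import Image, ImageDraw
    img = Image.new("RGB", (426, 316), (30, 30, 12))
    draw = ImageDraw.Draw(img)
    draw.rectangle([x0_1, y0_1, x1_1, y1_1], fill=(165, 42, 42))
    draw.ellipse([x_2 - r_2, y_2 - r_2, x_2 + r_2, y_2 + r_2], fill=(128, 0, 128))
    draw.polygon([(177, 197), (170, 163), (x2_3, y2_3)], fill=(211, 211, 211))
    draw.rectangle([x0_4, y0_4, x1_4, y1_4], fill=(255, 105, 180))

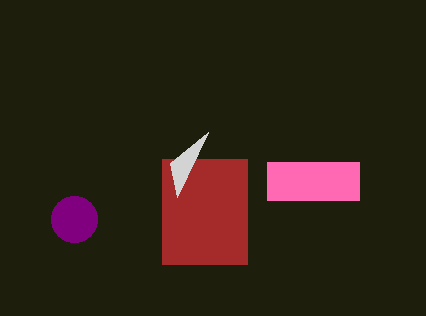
x0_1 = 162, y0_1 = 159, x1_1 = 247, y1_1 = 264, x_2 = 74, y_2 = 219, r_2 = 23, x2_3 = 208, y2_3 = 132, x0_4 = 267, y0_4 = 162, x1_4 = 359, y1_4 = 200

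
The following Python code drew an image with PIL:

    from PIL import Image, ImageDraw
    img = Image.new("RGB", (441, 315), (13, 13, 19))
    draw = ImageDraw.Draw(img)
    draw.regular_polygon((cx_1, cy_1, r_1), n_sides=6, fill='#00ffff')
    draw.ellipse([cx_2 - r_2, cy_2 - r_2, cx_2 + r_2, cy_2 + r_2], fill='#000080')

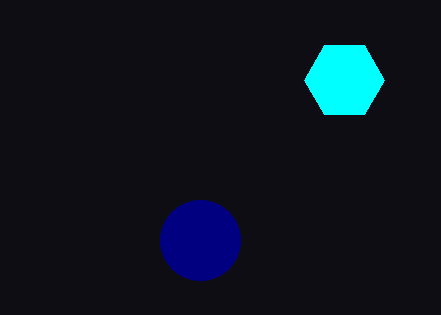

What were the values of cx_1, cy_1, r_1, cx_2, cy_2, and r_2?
cx_1 = 344
cy_1 = 80
r_1 = 40
cx_2 = 200
cy_2 = 240
r_2 = 40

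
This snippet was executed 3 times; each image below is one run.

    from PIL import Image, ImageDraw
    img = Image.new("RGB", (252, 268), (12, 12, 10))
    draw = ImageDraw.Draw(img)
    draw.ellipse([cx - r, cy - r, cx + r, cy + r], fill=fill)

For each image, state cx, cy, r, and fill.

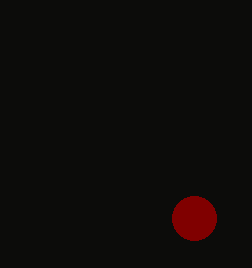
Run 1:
cx = 194, cy = 218, r = 22, fill = 'maroon'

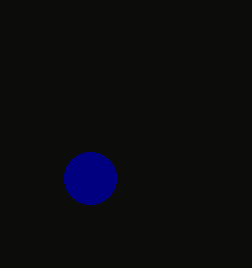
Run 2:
cx = 90
cy = 178
r = 26
fill = 'navy'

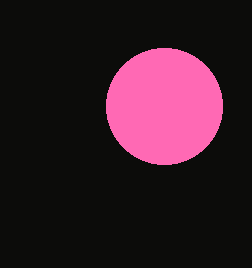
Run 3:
cx = 164, cy = 106, r = 58, fill = 'hotpink'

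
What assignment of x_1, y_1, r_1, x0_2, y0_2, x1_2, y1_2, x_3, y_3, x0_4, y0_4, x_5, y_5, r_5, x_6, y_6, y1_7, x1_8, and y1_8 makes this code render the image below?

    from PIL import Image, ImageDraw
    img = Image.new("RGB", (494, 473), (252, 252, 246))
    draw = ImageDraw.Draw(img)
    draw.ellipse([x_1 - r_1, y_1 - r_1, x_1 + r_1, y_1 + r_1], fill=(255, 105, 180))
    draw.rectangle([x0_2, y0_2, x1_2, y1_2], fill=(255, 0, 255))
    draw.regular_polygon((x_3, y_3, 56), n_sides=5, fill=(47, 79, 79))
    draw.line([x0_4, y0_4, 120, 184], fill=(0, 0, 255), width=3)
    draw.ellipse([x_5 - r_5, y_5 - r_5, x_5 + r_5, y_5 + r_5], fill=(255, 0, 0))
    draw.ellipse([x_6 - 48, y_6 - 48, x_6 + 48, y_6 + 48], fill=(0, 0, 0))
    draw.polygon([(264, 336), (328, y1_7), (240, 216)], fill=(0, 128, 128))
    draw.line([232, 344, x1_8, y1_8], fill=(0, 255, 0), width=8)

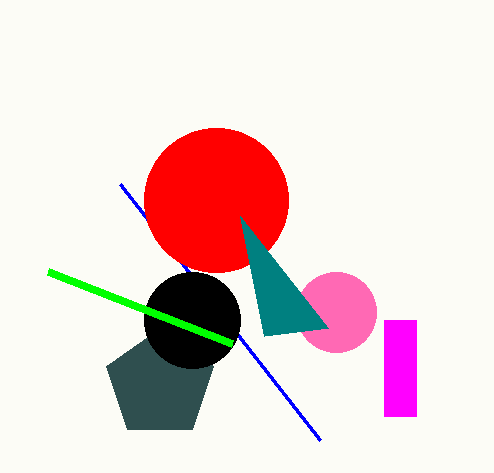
x_1 = 336; y_1 = 312; r_1 = 40; x0_2 = 384; y0_2 = 320; x1_2 = 416; y1_2 = 416; x_3 = 160; y_3 = 384; x0_4 = 320; y0_4 = 440; x_5 = 216; y_5 = 200; r_5 = 72; x_6 = 192; y_6 = 320; y1_7 = 328; x1_8 = 48; y1_8 = 272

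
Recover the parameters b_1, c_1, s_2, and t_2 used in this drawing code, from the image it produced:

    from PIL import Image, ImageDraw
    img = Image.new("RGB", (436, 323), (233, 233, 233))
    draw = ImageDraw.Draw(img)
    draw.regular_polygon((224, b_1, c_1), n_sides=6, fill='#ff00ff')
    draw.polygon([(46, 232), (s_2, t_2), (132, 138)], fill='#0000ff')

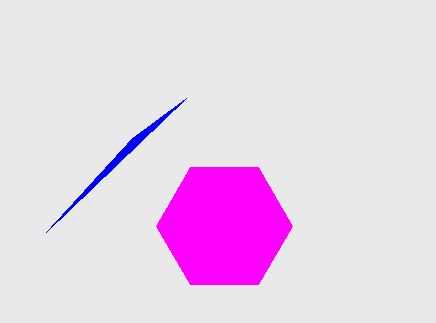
b_1 = 226; c_1 = 68; s_2 = 186; t_2 = 98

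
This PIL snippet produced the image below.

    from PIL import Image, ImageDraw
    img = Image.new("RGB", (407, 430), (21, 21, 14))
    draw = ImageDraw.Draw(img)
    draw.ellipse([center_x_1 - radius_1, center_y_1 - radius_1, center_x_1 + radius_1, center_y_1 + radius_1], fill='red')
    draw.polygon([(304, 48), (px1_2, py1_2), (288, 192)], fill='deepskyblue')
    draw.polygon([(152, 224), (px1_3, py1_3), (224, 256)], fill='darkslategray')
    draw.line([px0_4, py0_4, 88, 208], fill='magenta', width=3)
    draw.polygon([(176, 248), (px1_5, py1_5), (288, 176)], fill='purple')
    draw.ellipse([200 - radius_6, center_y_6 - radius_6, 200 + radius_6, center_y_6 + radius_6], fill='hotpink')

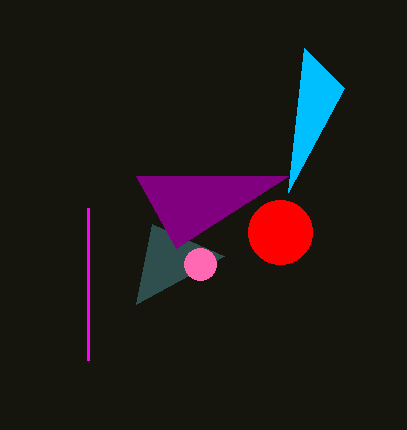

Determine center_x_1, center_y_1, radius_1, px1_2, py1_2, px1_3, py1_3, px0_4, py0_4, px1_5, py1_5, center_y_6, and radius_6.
center_x_1 = 280; center_y_1 = 232; radius_1 = 32; px1_2 = 344; py1_2 = 88; px1_3 = 136; py1_3 = 304; px0_4 = 88; py0_4 = 360; px1_5 = 136; py1_5 = 176; center_y_6 = 264; radius_6 = 16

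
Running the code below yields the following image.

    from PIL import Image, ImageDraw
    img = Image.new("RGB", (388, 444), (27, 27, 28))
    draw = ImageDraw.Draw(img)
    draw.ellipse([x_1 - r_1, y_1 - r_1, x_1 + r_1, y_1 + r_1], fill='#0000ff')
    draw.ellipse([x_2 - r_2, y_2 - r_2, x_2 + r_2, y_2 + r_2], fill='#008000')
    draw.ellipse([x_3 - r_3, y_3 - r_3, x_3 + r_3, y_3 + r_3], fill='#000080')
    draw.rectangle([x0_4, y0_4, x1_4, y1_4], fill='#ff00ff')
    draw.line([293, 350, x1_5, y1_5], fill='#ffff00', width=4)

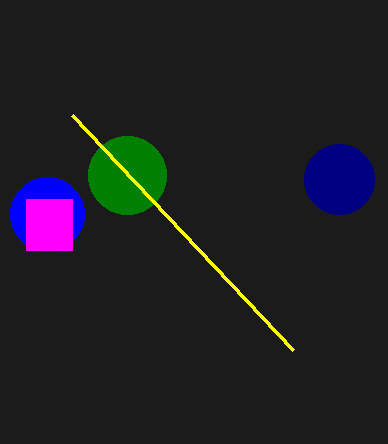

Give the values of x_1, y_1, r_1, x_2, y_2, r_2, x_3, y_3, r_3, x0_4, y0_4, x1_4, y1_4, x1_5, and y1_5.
x_1 = 47; y_1 = 214; r_1 = 37; x_2 = 127; y_2 = 175; r_2 = 39; x_3 = 339; y_3 = 179; r_3 = 35; x0_4 = 26; y0_4 = 199; x1_4 = 72; y1_4 = 250; x1_5 = 72; y1_5 = 115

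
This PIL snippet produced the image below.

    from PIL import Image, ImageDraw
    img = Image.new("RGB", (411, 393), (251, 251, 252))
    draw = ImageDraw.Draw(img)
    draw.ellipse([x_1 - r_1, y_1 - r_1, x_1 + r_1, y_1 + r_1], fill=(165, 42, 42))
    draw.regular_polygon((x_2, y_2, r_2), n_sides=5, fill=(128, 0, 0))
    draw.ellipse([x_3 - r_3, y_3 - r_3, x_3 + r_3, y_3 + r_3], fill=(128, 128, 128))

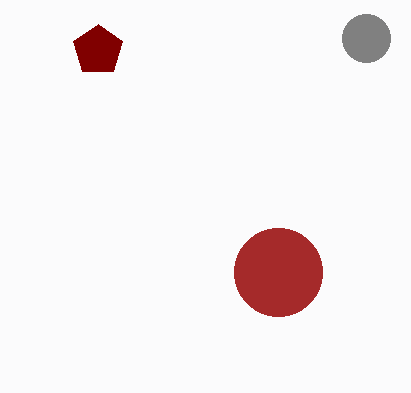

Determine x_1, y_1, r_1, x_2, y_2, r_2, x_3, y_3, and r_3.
x_1 = 278, y_1 = 272, r_1 = 44, x_2 = 98, y_2 = 50, r_2 = 26, x_3 = 366, y_3 = 38, r_3 = 24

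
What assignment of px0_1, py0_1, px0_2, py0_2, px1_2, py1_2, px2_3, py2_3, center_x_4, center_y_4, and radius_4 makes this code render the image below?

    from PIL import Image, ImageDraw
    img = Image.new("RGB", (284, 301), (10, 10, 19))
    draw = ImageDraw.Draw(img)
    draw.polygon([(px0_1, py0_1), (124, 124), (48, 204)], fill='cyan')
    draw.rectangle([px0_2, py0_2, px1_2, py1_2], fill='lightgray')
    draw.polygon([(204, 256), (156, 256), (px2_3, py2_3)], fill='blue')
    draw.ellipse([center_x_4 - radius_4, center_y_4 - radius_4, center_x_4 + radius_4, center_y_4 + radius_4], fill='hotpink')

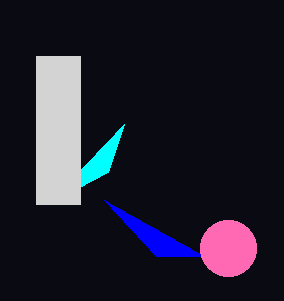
px0_1 = 108; py0_1 = 172; px0_2 = 36; py0_2 = 56; px1_2 = 80; py1_2 = 204; px2_3 = 104; py2_3 = 200; center_x_4 = 228; center_y_4 = 248; radius_4 = 28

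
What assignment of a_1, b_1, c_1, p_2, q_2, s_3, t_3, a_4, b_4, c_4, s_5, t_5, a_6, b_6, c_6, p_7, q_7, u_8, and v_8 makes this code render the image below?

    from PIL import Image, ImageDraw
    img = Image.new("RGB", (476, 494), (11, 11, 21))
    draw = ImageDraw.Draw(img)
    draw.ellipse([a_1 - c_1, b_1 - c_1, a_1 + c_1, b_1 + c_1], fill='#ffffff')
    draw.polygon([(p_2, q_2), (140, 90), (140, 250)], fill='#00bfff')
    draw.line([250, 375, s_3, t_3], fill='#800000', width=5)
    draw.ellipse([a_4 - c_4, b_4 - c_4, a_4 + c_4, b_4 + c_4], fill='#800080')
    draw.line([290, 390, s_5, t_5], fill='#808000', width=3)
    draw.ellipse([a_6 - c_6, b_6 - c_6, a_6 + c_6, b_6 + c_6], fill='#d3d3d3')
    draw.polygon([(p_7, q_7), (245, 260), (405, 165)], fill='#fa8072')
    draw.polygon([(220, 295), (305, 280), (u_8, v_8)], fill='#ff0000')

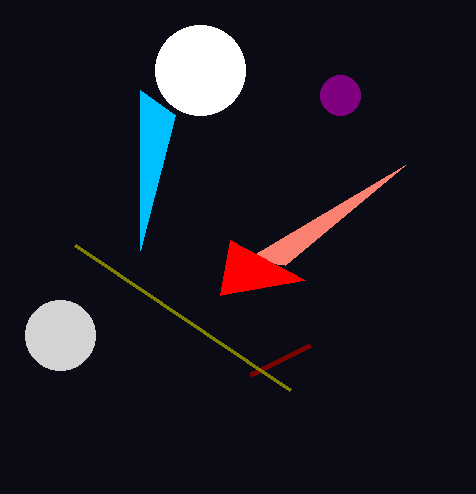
a_1 = 200; b_1 = 70; c_1 = 45; p_2 = 175; q_2 = 115; s_3 = 310; t_3 = 345; a_4 = 340; b_4 = 95; c_4 = 20; s_5 = 75; t_5 = 245; a_6 = 60; b_6 = 335; c_6 = 35; p_7 = 285; q_7 = 265; u_8 = 230; v_8 = 240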